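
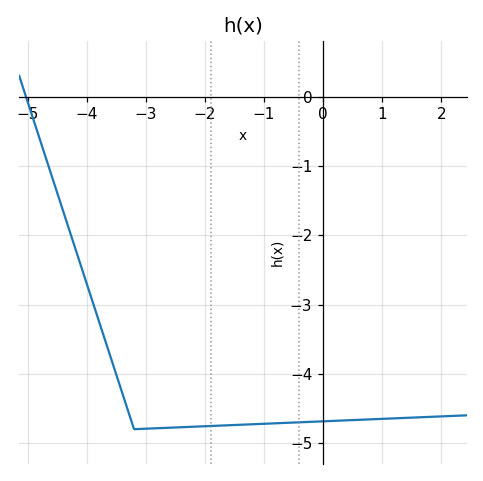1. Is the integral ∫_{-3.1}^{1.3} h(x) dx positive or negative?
negative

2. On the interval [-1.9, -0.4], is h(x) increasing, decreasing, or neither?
increasing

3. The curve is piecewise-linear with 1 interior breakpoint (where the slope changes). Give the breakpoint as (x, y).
(-3.2, -4.8)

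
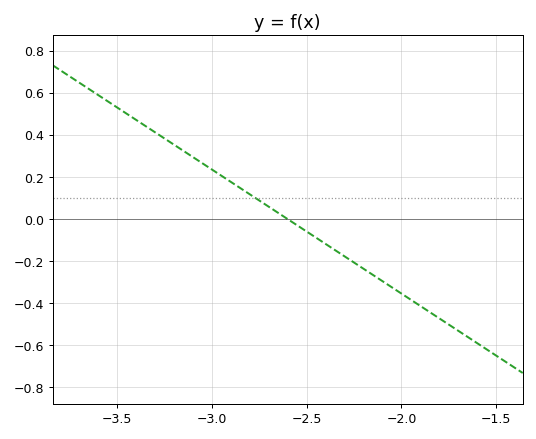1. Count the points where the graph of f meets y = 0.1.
1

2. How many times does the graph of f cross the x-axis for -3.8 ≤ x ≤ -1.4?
1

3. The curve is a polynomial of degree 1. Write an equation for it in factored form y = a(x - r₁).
y = -0.59(x + 2.6)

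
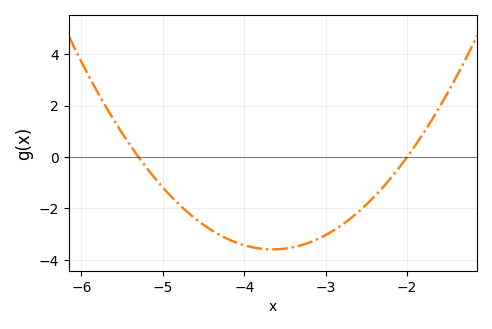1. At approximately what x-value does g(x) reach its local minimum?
-3.6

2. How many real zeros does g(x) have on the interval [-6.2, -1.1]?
2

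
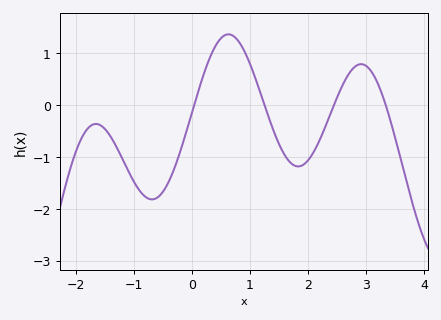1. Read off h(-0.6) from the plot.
-1.78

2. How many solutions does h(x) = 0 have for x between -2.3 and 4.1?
4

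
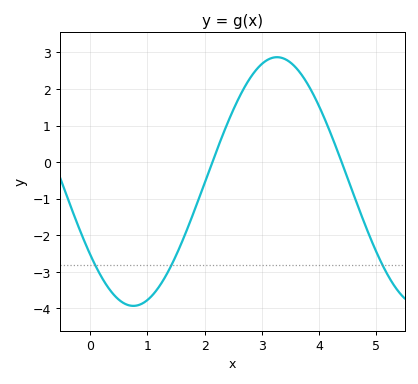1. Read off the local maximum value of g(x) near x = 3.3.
2.9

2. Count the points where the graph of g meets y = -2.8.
3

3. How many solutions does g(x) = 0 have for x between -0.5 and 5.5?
2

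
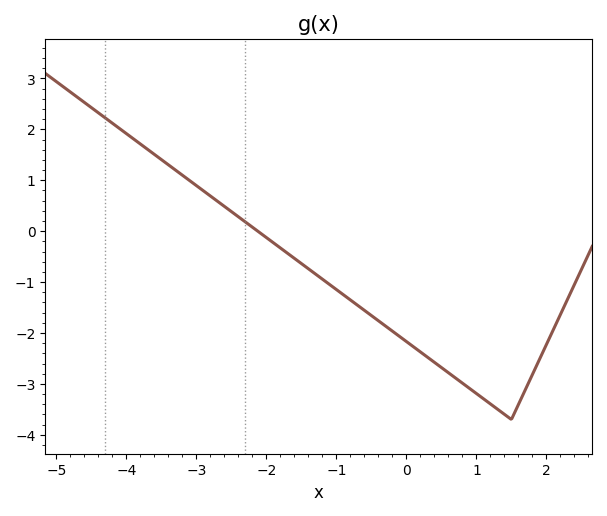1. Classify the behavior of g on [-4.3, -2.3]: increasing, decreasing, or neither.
decreasing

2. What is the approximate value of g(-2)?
-0.1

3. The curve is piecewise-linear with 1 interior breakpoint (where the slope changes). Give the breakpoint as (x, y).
(1.5, -3.7)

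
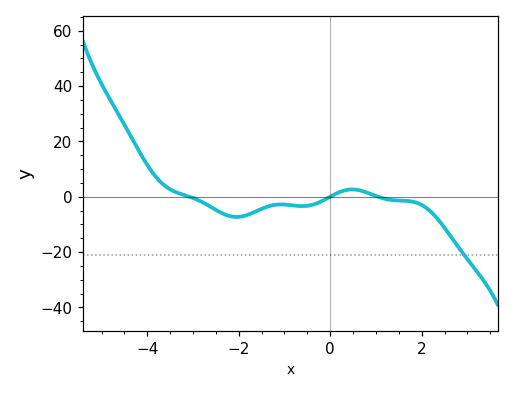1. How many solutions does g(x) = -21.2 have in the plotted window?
1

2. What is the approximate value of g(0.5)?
2.63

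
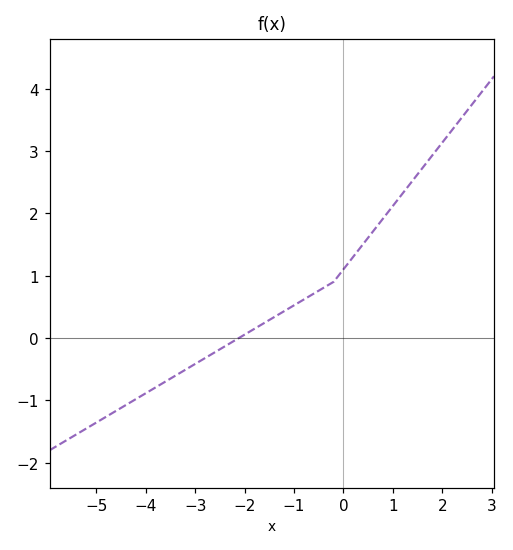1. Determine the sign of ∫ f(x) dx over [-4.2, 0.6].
positive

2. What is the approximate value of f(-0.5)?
0.8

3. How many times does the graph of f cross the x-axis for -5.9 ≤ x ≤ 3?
1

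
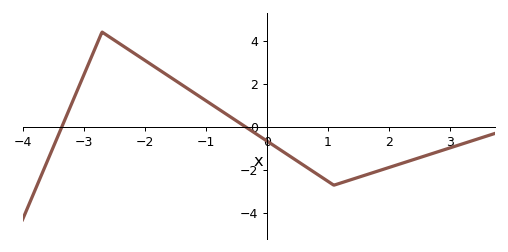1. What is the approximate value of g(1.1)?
-2.7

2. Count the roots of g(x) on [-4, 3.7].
2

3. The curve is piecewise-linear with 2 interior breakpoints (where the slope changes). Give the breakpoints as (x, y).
(-2.7, 4.4); (1.1, -2.7)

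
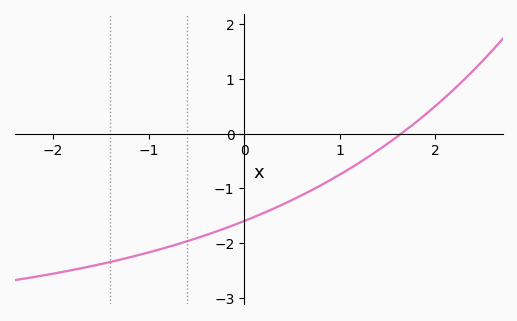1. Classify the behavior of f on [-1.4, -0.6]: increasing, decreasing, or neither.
increasing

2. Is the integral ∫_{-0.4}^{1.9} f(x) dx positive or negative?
negative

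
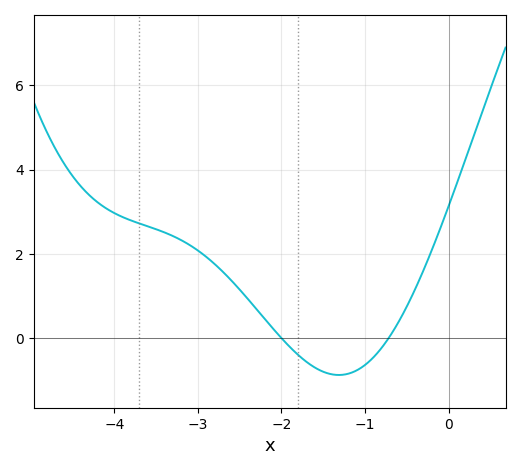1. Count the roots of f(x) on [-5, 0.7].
2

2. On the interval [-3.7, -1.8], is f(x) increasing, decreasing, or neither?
decreasing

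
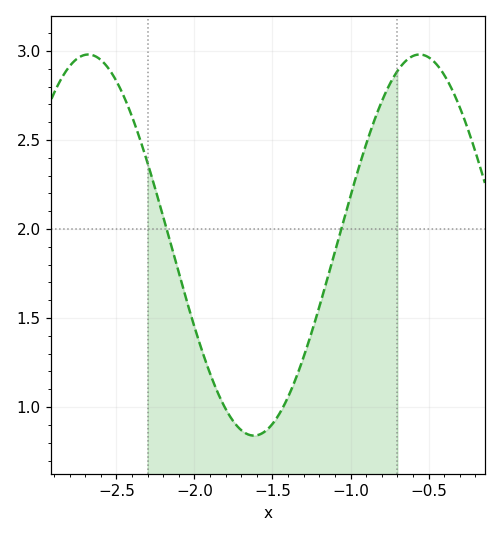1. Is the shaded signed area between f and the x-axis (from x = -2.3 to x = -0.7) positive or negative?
positive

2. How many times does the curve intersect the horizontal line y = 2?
2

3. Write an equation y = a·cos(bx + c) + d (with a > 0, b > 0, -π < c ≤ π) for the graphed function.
y = 1.07cos(3x + 1.7) + 1.91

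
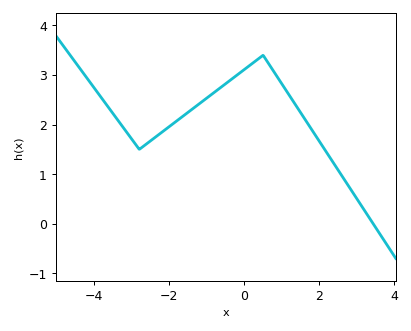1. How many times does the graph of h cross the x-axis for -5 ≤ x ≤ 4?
1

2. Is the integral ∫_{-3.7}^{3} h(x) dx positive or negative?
positive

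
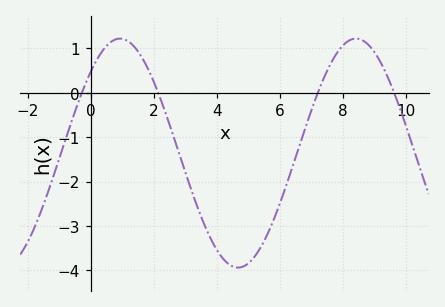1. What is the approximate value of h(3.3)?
-2.4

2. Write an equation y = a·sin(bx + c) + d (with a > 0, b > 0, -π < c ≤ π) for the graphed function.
y = 2.58sin(0.84x + 0.79) - 1.36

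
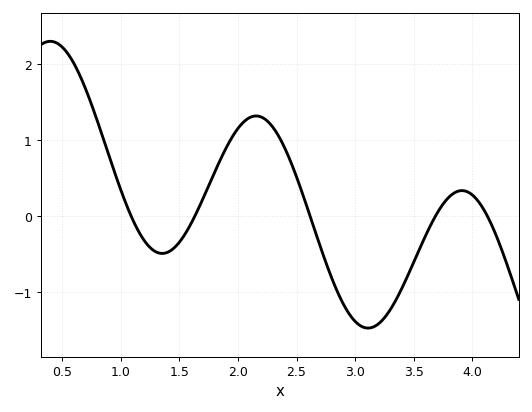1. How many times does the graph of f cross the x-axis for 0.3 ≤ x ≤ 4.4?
5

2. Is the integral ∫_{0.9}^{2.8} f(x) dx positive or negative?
positive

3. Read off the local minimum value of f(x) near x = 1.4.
-0.488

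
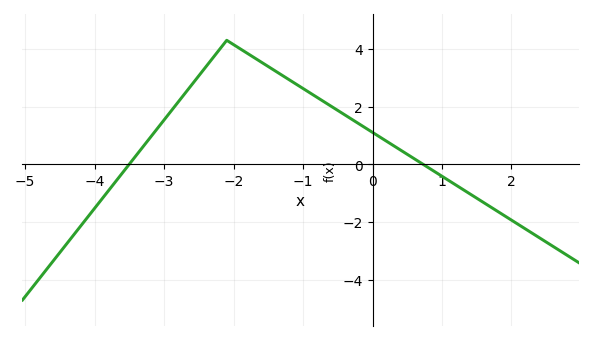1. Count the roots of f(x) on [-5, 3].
2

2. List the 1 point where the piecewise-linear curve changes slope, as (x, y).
(-2.1, 4.3)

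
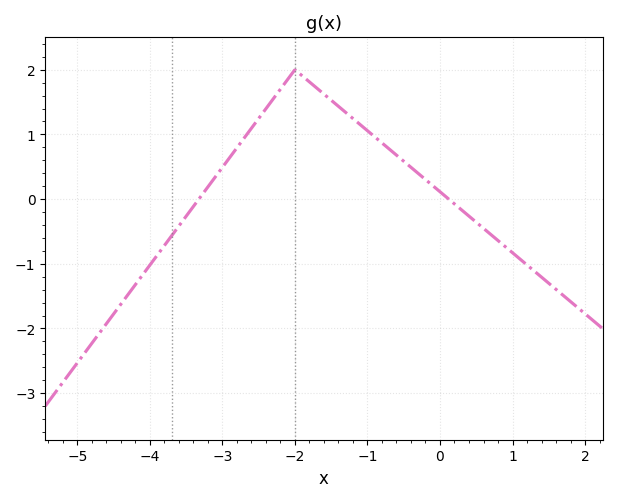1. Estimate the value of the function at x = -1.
1.06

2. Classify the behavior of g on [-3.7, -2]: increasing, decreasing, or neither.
increasing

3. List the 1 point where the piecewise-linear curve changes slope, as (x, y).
(-2, 2)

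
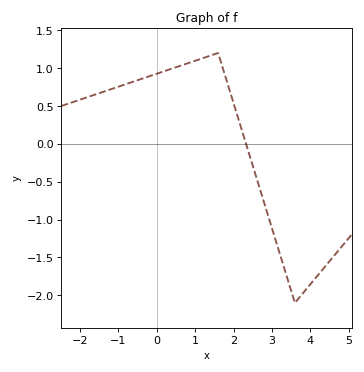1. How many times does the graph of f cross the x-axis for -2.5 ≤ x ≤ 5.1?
1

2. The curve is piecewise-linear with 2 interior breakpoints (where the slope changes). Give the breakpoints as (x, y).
(1.6, 1.2); (3.6, -2.1)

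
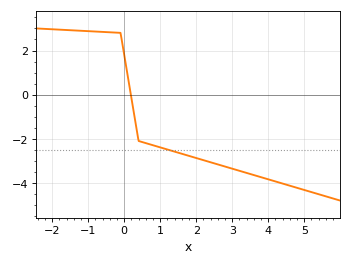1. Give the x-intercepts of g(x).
0.186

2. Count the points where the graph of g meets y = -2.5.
1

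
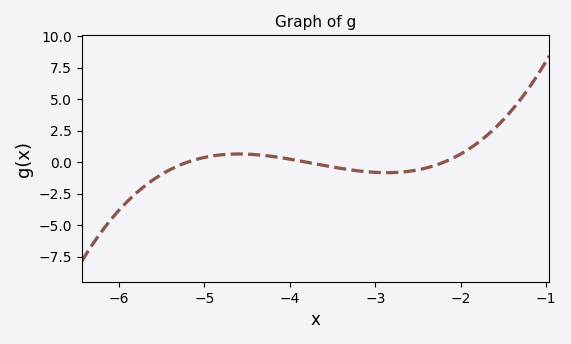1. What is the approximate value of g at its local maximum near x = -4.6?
0.657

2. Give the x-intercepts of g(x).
-5.2, -3.8, -2.2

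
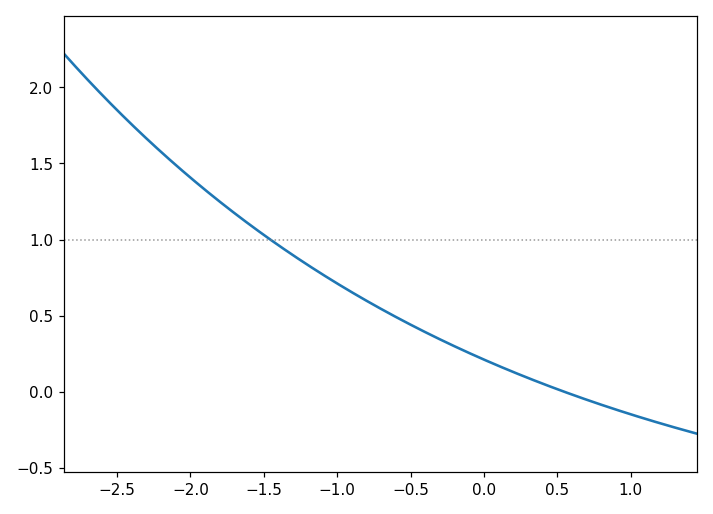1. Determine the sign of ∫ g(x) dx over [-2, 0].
positive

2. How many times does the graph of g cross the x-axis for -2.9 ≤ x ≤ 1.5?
1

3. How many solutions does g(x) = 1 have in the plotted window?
1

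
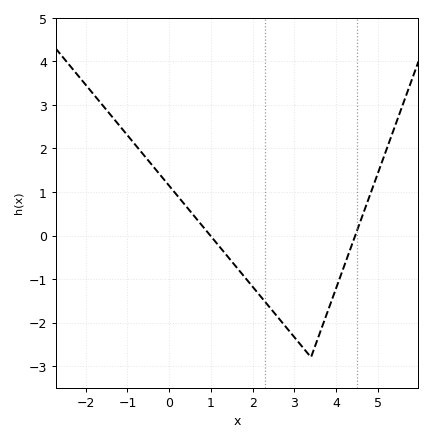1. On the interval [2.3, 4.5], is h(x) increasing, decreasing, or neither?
neither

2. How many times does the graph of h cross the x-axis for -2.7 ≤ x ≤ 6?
2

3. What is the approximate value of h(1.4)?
-0.48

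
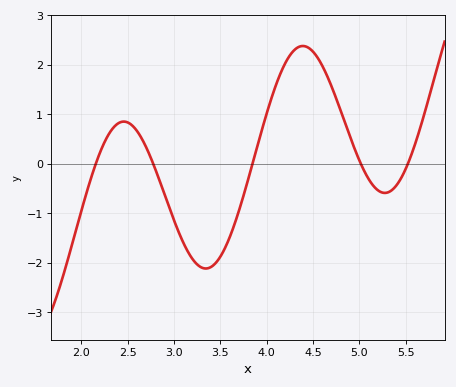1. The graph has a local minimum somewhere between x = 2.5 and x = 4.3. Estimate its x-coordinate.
3.3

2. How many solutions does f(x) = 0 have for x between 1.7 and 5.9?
5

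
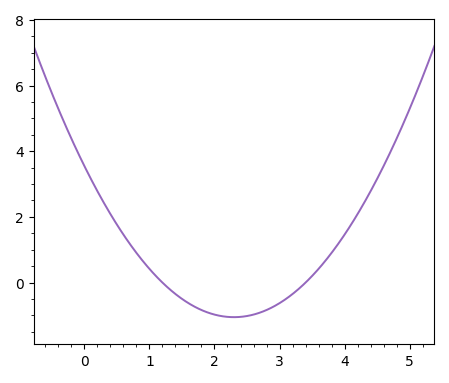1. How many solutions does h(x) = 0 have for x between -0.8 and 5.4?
2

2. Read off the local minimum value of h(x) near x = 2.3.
-1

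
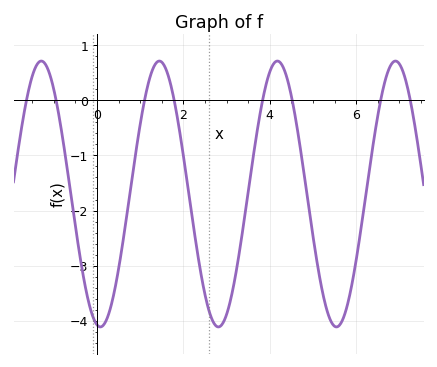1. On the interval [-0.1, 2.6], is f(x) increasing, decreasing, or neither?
neither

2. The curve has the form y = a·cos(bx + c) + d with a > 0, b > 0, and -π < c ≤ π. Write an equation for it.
y = 2.41cos(2.3x + 2.96) - 1.7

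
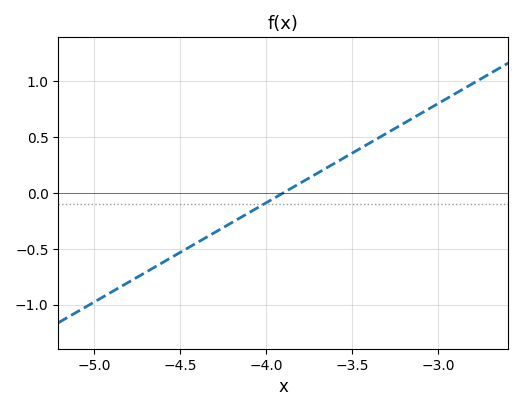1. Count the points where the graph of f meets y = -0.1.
1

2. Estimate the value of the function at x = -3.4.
0.45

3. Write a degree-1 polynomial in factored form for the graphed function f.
y = 0.89(x + 3.9)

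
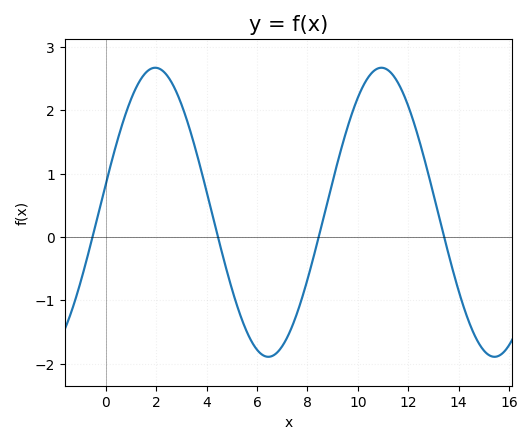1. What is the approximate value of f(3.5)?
1.47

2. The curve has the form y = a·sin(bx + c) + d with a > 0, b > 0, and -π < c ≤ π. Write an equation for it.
y = 2.28sin(0.7x + 0.2) + 0.39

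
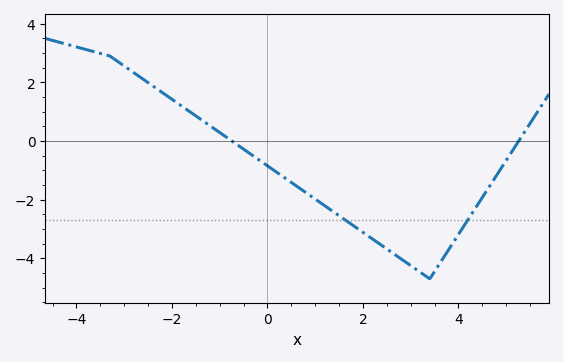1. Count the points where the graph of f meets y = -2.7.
2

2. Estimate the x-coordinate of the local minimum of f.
3.4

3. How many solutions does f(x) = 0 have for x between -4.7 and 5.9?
2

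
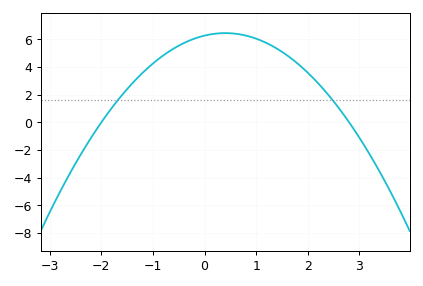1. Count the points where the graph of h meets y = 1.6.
2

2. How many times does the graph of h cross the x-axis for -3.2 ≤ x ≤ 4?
2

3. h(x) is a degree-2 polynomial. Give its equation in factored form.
y = -1.12(x + 2)(x - 2.8)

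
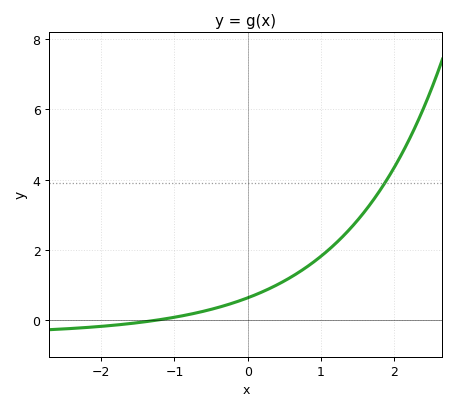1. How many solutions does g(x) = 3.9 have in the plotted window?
1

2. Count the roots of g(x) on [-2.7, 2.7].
1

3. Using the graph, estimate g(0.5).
1.12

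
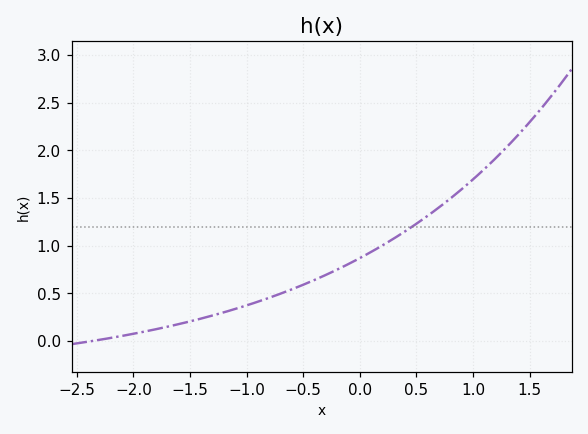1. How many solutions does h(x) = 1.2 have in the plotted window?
1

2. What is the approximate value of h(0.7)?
1.4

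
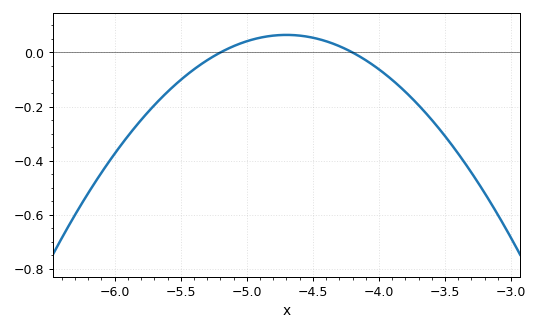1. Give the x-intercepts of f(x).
-5.2, -4.2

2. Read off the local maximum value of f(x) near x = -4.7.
0.065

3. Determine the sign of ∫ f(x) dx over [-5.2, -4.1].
positive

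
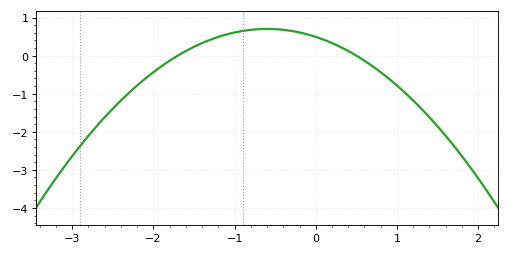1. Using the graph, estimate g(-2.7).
-1.86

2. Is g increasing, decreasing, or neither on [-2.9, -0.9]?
increasing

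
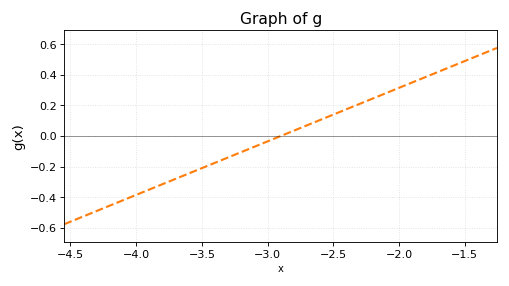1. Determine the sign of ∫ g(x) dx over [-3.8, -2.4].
negative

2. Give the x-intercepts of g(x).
-2.9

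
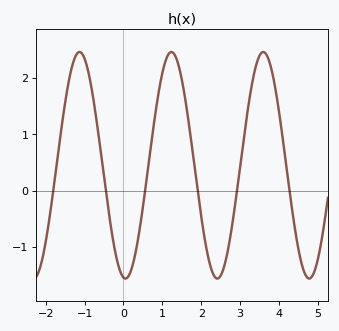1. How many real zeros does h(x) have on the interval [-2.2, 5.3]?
6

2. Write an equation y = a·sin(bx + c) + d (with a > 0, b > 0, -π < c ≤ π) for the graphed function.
y = 2.01sin(2.7x - 1.7) + 0.45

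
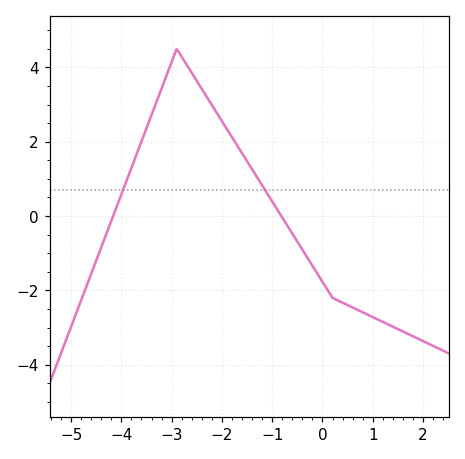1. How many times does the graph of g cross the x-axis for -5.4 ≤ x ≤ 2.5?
2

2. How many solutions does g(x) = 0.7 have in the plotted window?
2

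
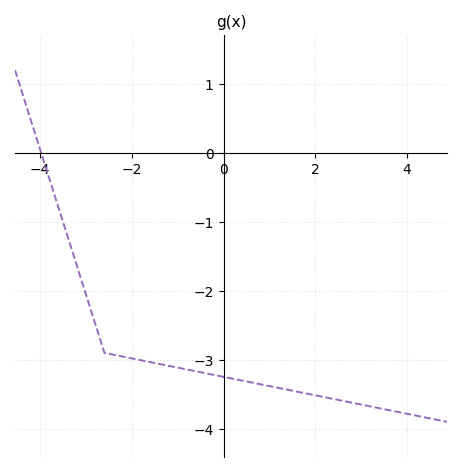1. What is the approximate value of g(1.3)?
-3.42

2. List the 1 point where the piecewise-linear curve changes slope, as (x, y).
(-2.6, -2.9)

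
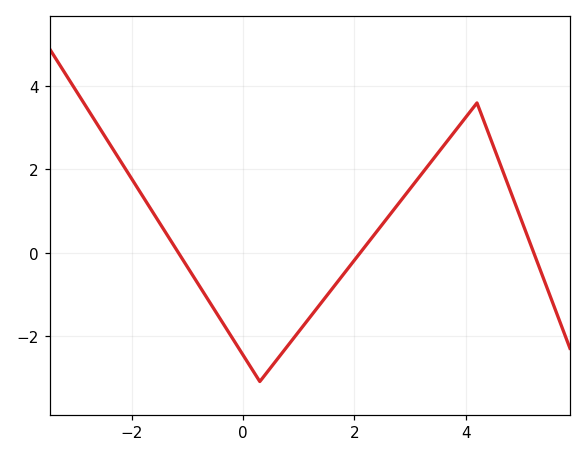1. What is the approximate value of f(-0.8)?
-0.769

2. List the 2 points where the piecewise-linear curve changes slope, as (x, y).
(0.3, -3.1); (4.2, 3.6)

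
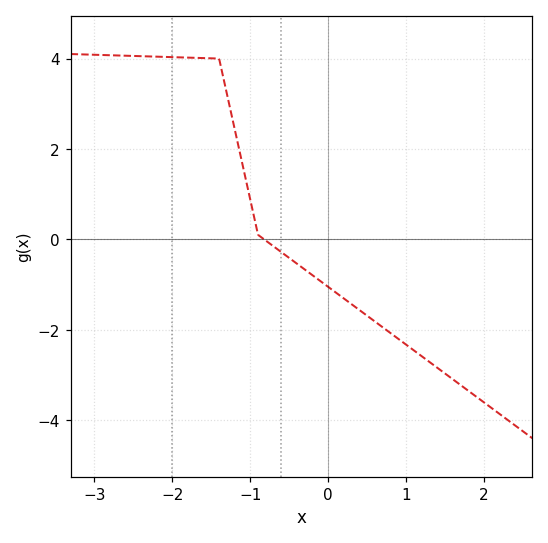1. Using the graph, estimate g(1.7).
-3.2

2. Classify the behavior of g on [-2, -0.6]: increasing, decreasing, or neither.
decreasing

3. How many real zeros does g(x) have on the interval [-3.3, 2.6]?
1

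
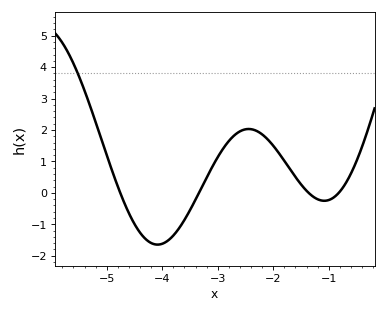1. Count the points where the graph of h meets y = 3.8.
1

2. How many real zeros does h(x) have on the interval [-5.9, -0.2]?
4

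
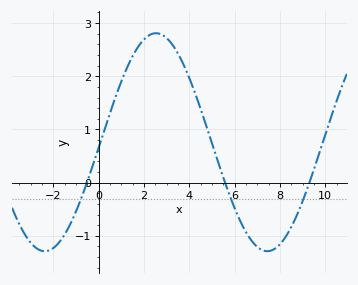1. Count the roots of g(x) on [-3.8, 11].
3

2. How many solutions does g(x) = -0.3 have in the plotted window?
3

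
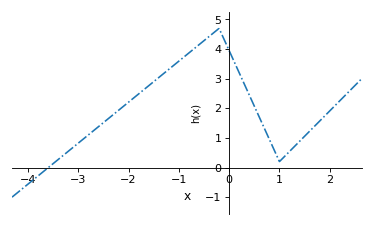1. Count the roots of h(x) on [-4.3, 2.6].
1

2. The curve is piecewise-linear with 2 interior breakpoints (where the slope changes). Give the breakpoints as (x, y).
(-0.2, 4.7); (1, 0.2)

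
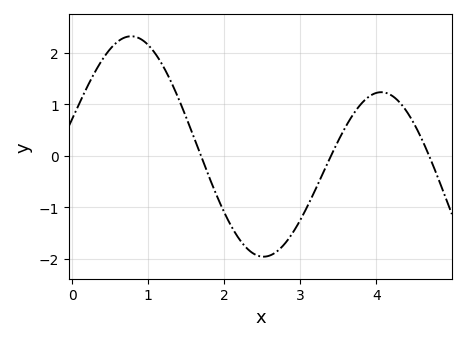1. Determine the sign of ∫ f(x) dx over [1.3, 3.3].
negative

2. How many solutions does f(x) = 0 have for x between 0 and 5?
3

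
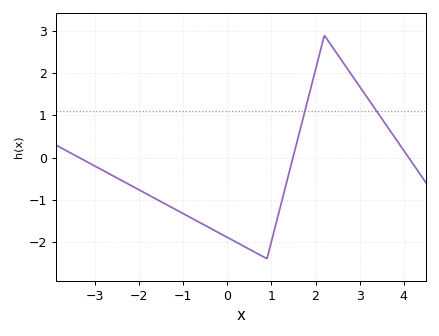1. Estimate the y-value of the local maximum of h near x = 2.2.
2.9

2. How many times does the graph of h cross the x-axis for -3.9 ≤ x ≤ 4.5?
3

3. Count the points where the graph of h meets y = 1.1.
2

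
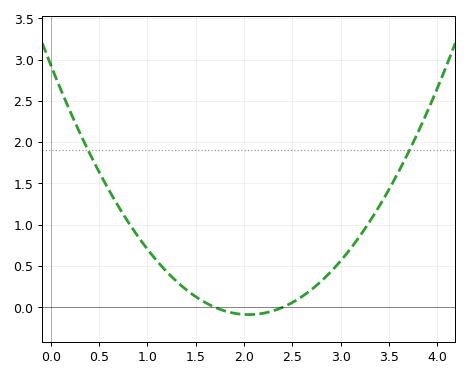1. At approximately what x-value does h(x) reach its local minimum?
2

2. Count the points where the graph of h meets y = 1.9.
2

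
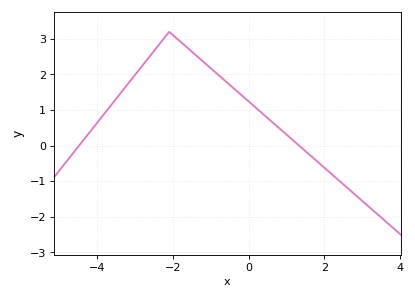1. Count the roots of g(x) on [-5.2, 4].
2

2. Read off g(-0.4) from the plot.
1.6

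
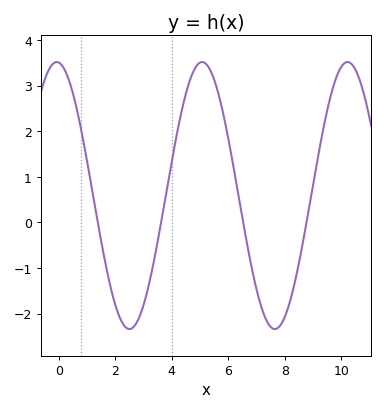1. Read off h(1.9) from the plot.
-1.58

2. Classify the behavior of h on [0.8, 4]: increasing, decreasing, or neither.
neither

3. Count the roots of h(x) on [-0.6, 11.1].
4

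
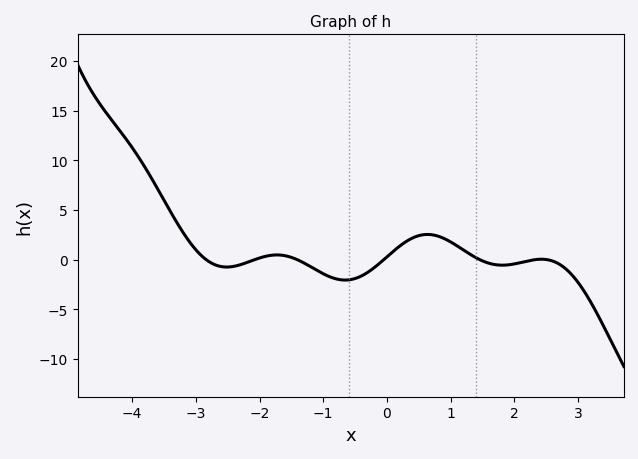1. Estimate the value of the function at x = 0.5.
2.5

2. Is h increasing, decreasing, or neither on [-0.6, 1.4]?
neither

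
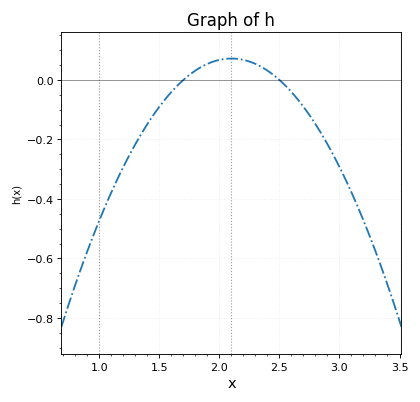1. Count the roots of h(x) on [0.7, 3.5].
2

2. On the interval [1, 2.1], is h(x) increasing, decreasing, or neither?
increasing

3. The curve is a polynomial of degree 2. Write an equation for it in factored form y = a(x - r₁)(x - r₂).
y = -0.45(x - 1.7)(x - 2.5)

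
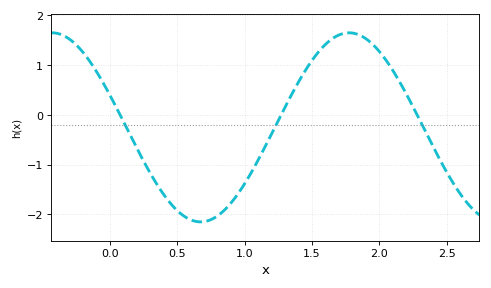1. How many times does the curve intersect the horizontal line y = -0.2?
3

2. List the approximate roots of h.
0.1, 1.25, 2.3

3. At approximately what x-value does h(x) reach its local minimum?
0.65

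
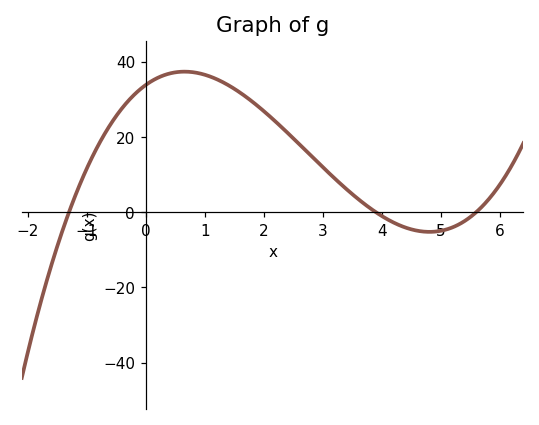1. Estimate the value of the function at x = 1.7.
30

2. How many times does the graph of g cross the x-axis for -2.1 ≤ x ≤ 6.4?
3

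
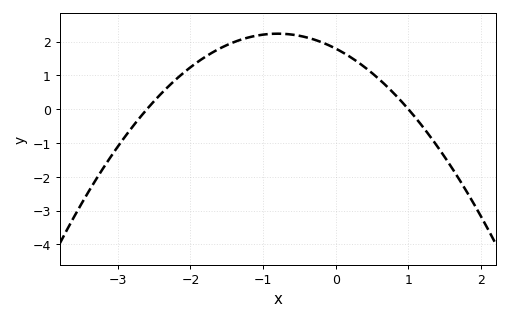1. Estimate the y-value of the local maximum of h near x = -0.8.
2.2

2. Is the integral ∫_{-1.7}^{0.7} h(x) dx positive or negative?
positive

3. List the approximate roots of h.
-2.6, 1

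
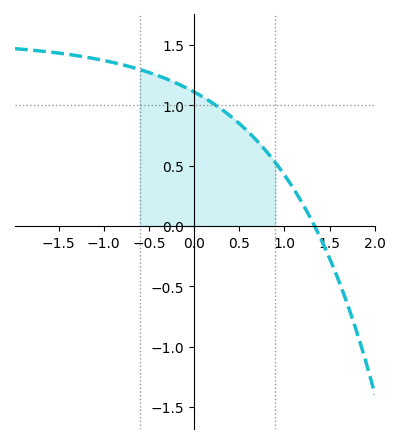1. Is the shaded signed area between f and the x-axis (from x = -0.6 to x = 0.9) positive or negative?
positive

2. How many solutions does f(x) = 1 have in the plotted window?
1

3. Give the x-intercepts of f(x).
1.3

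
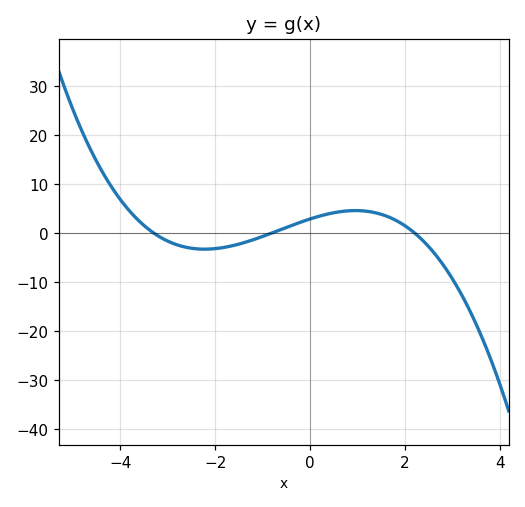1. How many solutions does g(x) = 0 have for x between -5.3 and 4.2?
3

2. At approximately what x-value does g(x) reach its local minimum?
-2.22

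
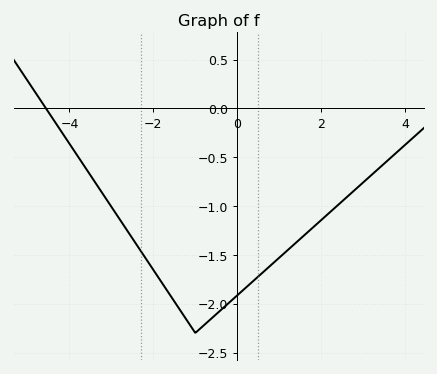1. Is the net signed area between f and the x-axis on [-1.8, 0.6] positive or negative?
negative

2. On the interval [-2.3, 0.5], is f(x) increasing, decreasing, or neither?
neither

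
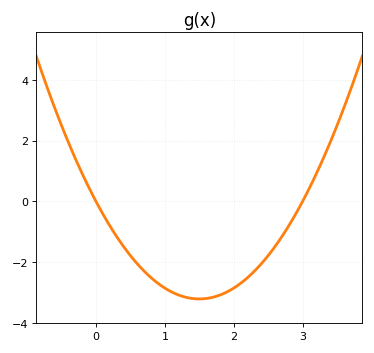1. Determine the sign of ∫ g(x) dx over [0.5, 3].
negative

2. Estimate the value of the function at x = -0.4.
2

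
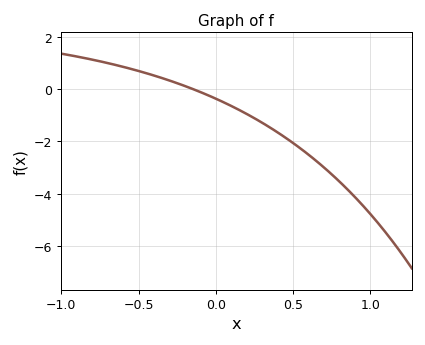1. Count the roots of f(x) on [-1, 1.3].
1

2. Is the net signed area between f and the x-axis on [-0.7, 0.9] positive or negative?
negative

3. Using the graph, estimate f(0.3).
-1.2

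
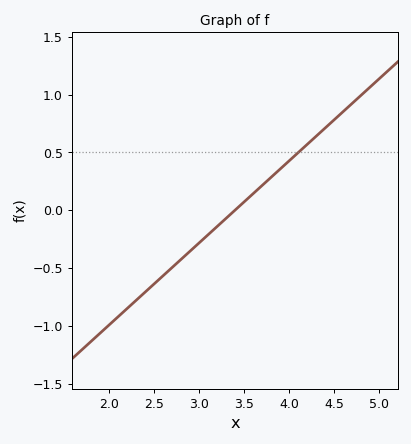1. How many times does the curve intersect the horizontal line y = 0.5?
1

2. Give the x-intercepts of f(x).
3.4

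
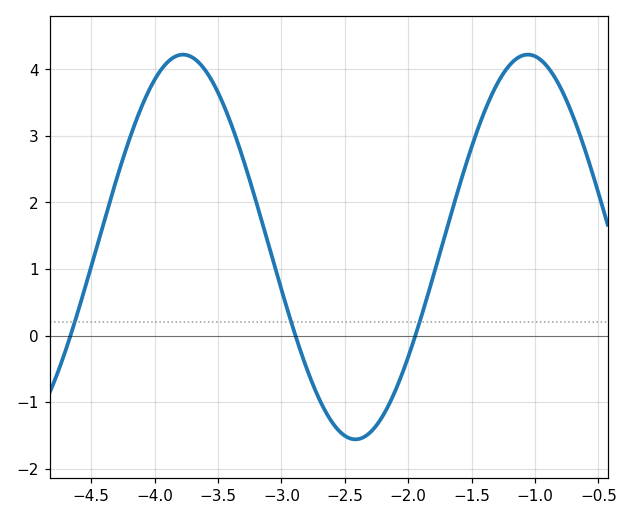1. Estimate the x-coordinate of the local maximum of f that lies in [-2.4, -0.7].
-1.1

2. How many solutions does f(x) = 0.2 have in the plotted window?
3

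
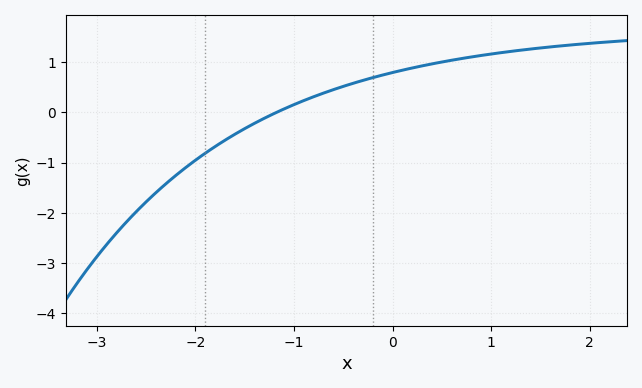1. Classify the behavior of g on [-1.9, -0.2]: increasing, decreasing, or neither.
increasing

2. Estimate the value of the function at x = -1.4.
-0.2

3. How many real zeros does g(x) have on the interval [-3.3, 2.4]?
1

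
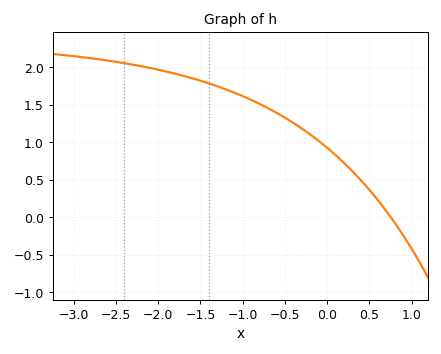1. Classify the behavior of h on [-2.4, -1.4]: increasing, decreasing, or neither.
decreasing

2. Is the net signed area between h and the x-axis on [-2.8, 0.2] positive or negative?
positive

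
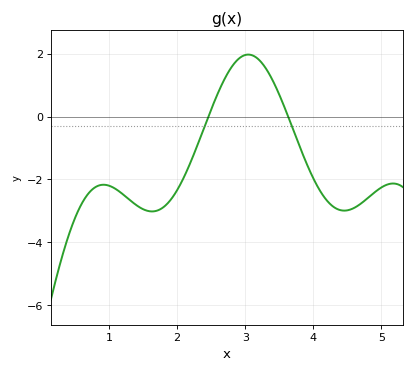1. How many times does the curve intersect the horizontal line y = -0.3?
2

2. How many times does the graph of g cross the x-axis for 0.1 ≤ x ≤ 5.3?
2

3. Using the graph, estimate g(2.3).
-0.904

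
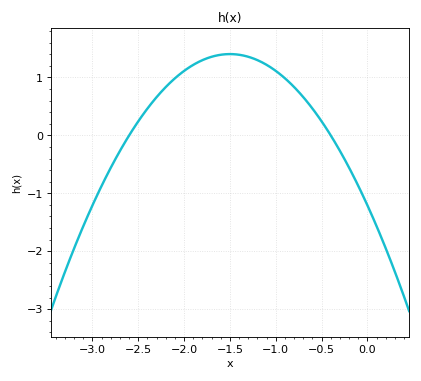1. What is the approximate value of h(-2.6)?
0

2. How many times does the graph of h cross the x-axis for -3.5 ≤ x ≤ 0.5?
2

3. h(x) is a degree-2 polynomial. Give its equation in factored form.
y = -1.16(x + 2.6)(x + 0.4)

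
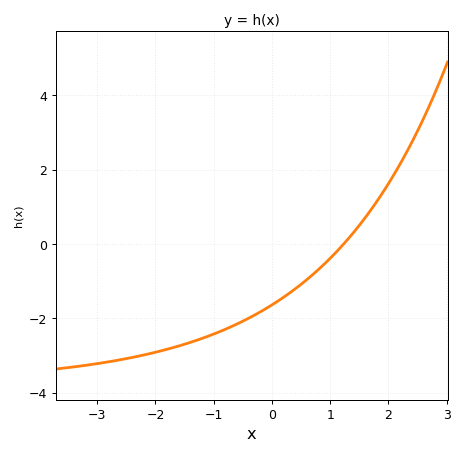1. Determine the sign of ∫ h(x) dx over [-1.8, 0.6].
negative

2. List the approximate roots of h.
1.23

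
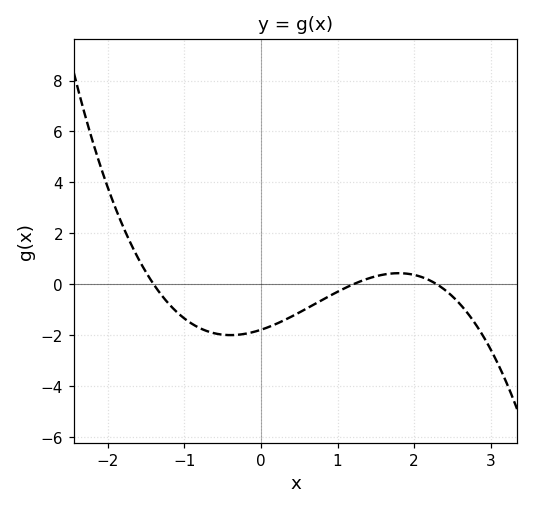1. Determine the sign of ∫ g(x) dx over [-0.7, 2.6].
negative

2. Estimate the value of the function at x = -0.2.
-1.93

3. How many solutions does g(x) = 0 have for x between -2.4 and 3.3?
3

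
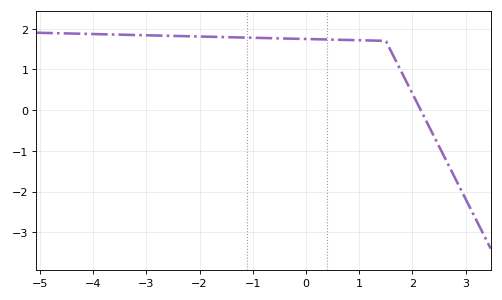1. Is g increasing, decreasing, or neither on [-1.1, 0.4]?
decreasing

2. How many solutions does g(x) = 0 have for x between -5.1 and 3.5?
1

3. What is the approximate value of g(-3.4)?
1.8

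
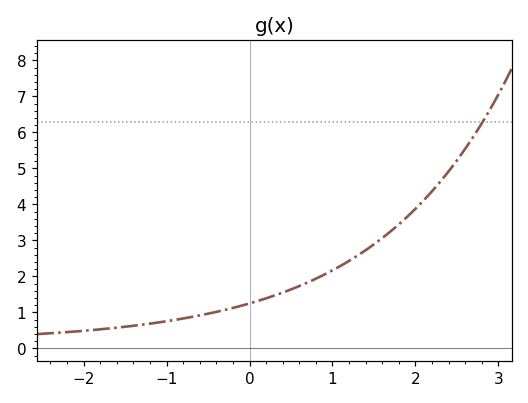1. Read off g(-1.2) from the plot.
0.688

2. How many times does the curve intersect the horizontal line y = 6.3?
1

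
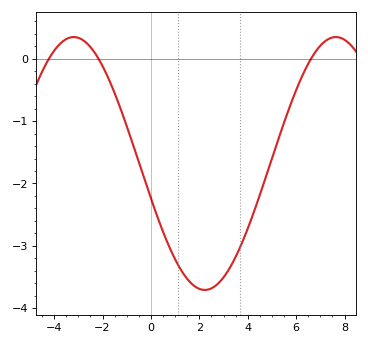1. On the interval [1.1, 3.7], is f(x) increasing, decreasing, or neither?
neither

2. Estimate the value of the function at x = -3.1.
0.3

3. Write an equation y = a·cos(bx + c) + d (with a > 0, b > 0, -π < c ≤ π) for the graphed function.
y = 2.03cos(0.58x + 1.9) - 1.68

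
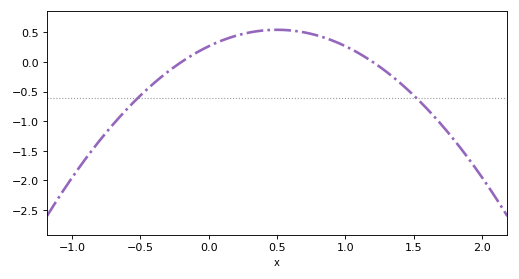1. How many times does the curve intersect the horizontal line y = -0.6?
2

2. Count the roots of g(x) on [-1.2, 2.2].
2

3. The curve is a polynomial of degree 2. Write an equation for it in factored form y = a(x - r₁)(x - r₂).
y = -1.11(x + 0.2)(x - 1.2)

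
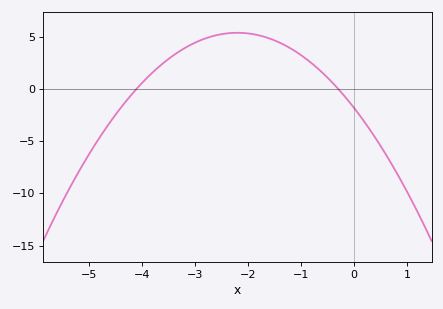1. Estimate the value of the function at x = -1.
3.23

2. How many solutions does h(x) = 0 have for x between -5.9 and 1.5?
2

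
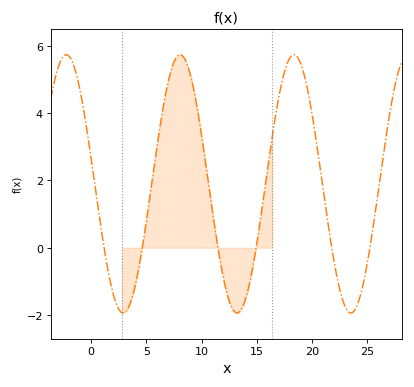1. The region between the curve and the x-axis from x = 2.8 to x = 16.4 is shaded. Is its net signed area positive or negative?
positive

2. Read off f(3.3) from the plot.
-1.8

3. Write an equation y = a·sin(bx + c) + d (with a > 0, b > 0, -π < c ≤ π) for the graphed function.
y = 3.84sin(0.61x + 2.9) + 1.9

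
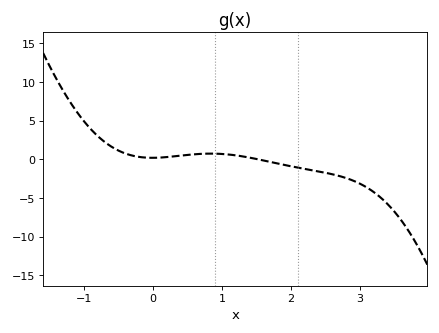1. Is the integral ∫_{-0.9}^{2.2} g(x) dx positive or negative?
positive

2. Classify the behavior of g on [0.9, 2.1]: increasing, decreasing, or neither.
decreasing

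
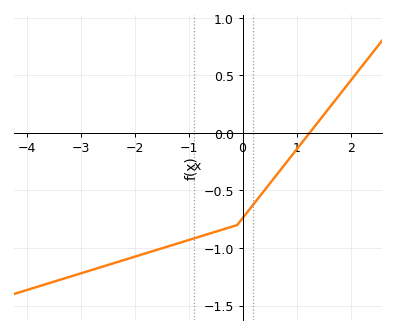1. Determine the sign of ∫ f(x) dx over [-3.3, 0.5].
negative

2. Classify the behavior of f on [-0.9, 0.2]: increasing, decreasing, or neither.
increasing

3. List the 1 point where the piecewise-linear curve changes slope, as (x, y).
(-0.1, -0.8)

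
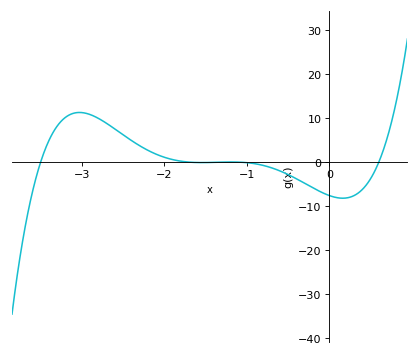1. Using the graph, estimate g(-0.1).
-7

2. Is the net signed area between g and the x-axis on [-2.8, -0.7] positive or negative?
positive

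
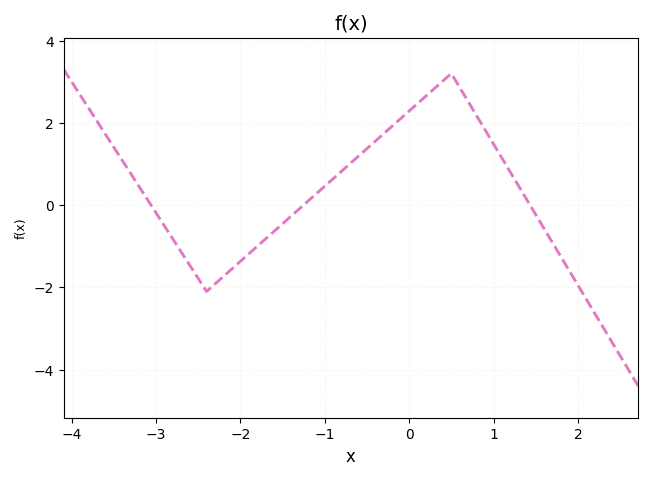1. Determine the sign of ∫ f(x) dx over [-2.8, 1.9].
positive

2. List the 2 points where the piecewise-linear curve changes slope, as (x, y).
(-2.4, -2.1); (0.5, 3.2)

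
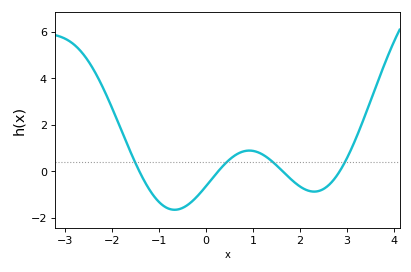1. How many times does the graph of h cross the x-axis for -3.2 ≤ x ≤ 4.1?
4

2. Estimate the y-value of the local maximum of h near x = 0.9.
0.8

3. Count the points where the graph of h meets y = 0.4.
4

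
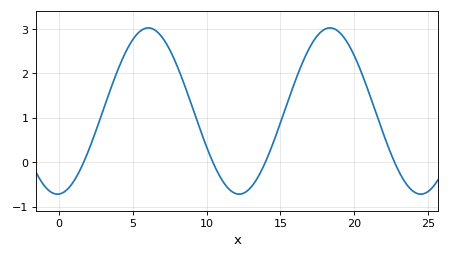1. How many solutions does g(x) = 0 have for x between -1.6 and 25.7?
4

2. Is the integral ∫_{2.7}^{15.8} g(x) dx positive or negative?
positive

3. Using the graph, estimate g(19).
2.92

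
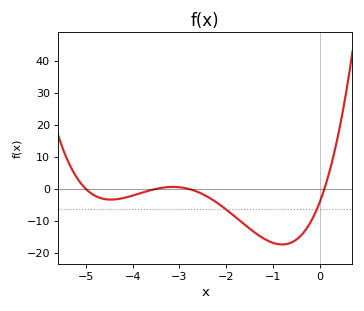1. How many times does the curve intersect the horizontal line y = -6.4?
2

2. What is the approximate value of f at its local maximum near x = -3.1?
1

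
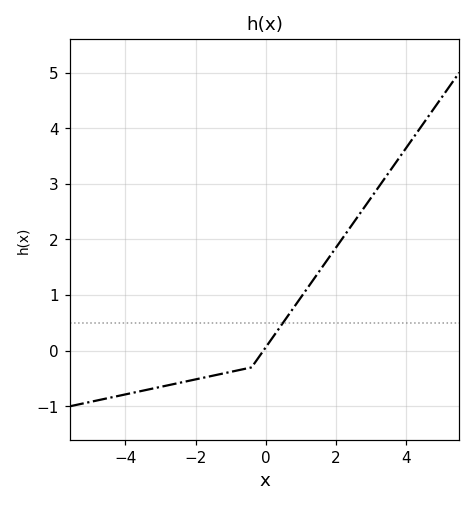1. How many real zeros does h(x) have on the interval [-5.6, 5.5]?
1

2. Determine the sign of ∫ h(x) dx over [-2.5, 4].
positive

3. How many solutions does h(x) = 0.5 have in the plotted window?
1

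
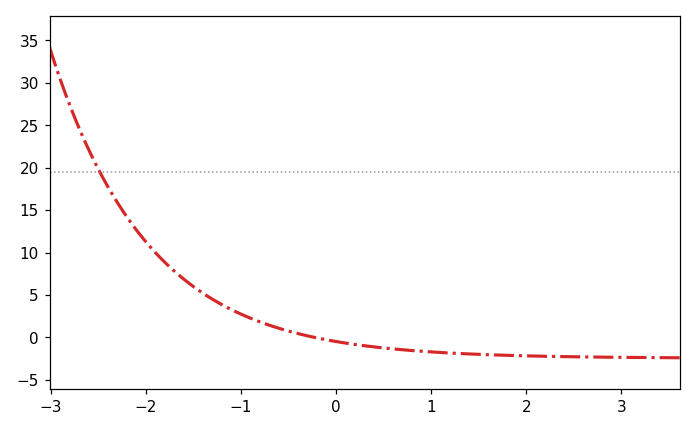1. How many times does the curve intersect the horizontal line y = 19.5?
1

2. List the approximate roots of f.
-0.225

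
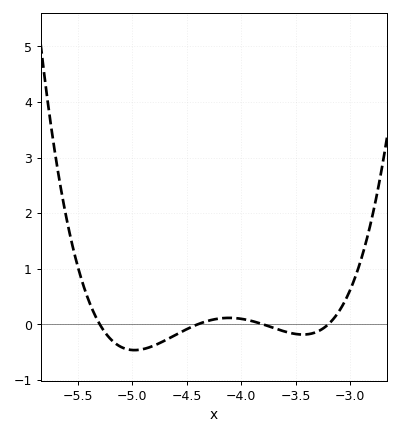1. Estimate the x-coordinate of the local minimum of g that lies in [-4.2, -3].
-3.43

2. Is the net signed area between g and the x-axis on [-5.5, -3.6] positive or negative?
negative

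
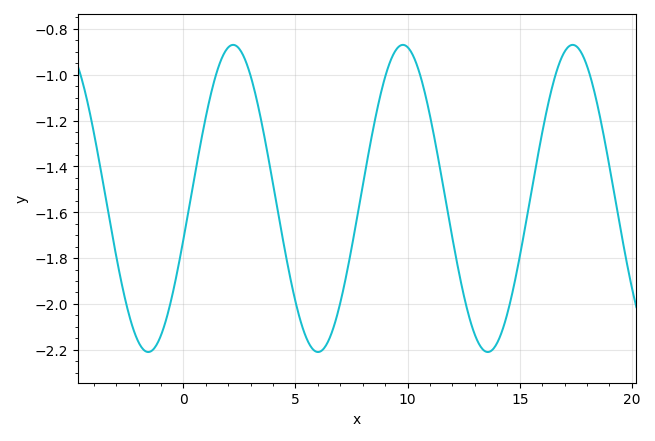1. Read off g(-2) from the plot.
-2.17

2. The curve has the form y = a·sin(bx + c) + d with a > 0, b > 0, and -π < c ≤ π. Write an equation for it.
y = 0.67sin(0.83x - 0.272) - 1.54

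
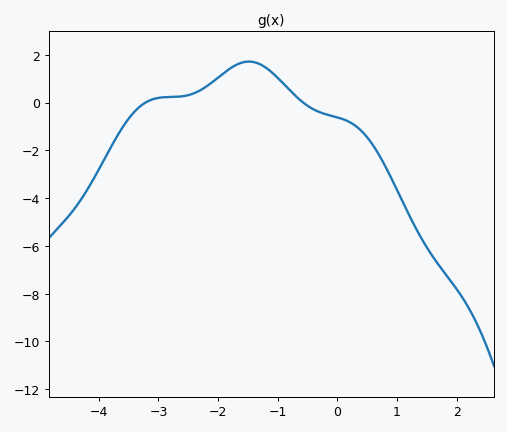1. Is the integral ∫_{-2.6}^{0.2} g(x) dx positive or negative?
positive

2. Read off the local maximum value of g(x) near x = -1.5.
1.8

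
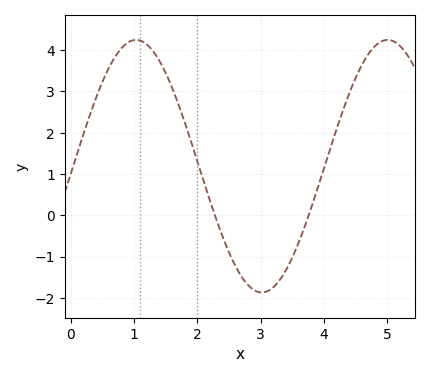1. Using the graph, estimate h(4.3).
2.53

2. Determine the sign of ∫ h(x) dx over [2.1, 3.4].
negative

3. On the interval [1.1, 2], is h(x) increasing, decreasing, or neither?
decreasing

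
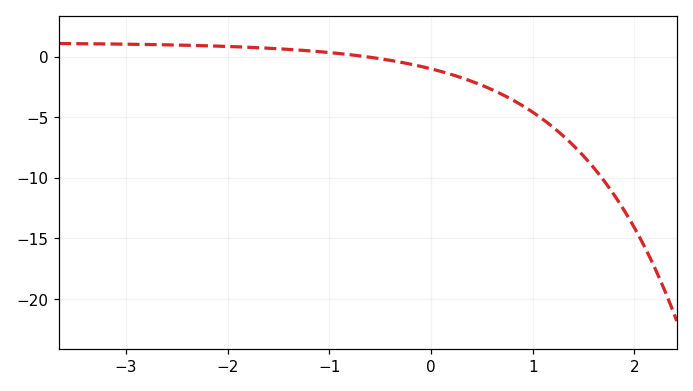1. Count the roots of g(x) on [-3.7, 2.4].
1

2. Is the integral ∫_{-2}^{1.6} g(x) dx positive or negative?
negative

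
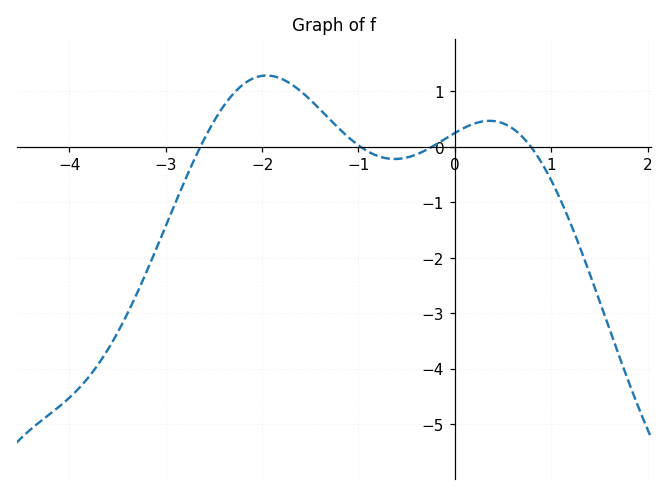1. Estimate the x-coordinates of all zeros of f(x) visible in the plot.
-2.64, -0.98, -0.237, 0.788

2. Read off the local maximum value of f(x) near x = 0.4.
0.467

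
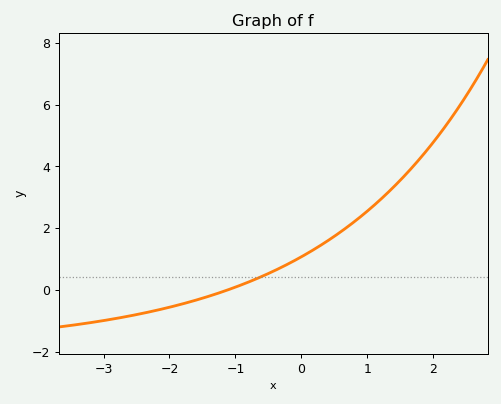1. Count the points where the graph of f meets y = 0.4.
1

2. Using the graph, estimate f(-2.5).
-0.8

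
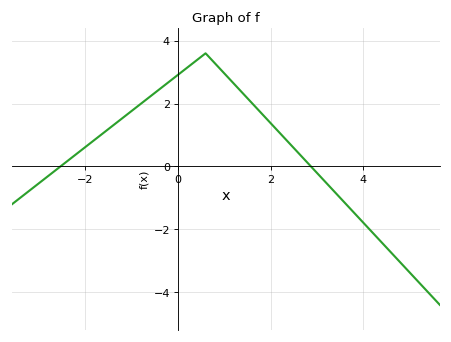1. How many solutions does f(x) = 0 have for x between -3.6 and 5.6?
2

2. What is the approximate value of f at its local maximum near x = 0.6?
3.6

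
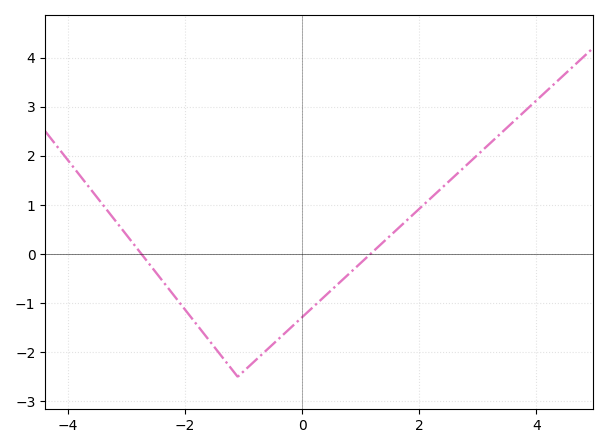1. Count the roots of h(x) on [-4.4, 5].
2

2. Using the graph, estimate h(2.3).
1.3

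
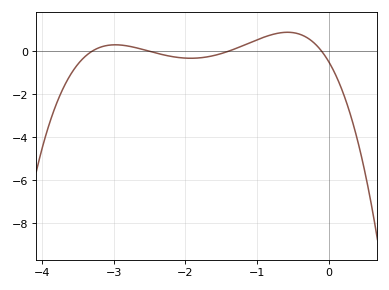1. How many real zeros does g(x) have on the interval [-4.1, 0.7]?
4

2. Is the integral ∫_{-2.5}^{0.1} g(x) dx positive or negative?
positive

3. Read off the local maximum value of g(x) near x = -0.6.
0.884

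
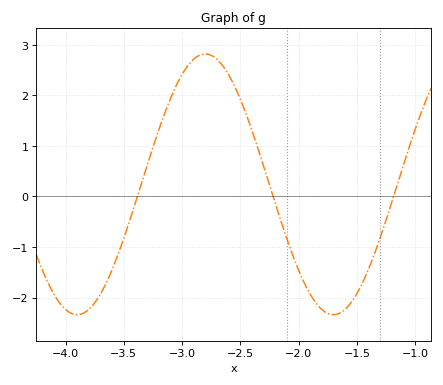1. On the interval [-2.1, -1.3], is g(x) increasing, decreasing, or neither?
neither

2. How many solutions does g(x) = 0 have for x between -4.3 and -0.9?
3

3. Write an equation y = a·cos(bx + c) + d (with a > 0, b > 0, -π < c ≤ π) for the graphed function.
y = 2.58cos(2.86x + 1.73) + 0.24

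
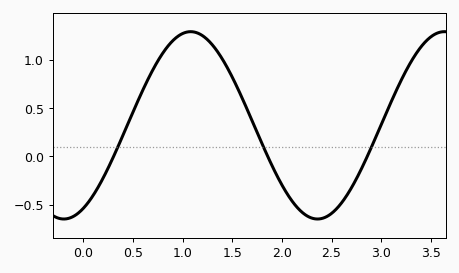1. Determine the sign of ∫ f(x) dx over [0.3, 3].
positive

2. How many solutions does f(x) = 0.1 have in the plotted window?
3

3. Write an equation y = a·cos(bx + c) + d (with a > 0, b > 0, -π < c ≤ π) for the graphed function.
y = 0.97cos(2.5x - 2.7) + 0.32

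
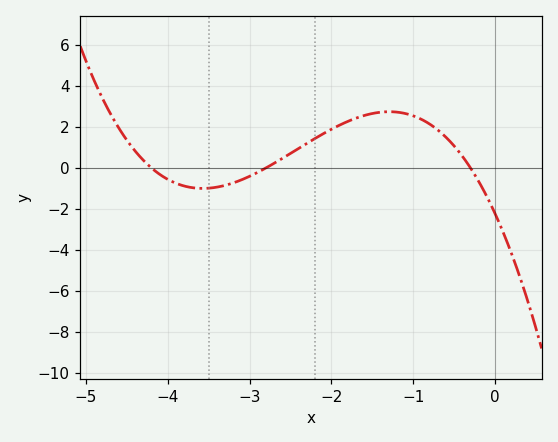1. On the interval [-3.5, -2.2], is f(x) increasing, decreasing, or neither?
increasing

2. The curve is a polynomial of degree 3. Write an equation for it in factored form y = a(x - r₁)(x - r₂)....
y = -0.63(x + 4.2)(x + 2.8)(x + 0.3)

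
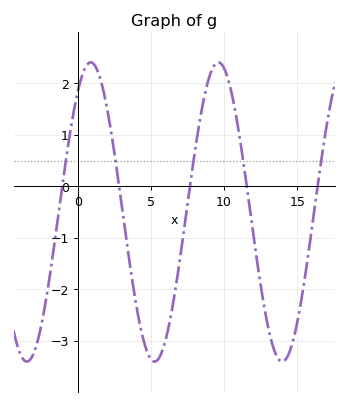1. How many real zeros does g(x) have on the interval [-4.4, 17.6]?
5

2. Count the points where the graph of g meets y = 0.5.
5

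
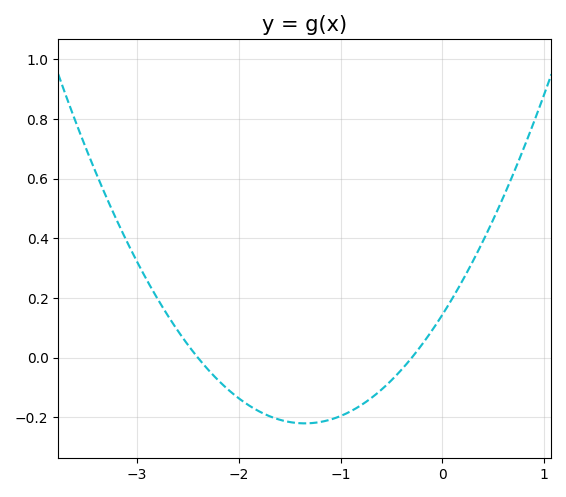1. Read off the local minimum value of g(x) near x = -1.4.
-0.22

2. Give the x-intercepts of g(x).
-2.4, -0.3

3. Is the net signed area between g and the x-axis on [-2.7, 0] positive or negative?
negative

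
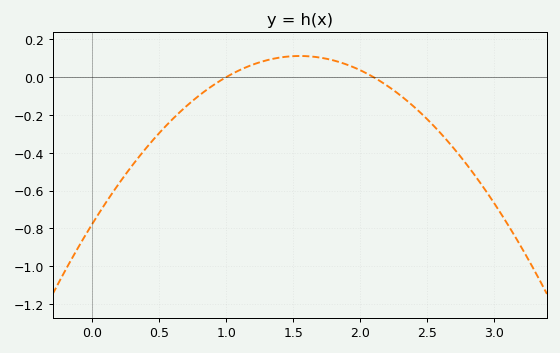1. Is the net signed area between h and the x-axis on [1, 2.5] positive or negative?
positive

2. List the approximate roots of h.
1, 2.1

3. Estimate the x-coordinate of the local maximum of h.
1.55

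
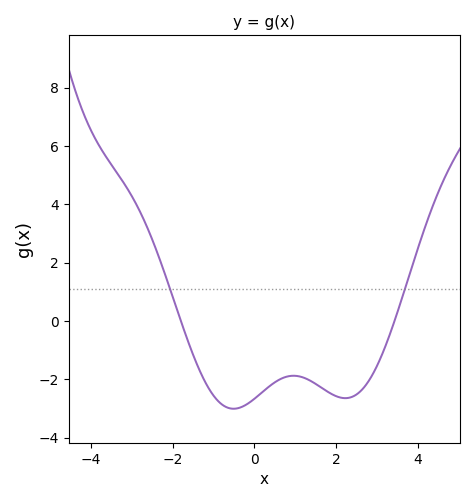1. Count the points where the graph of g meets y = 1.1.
2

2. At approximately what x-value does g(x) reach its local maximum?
0.958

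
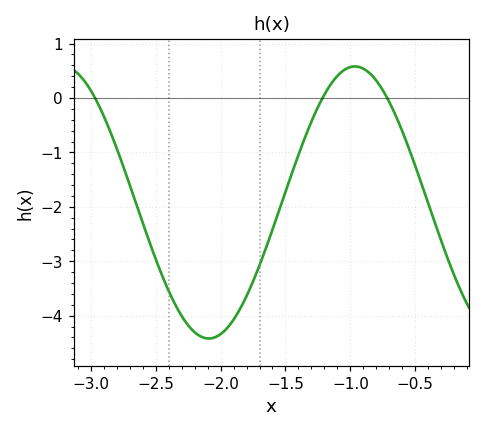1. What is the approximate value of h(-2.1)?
-4.42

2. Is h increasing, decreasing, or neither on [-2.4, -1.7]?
neither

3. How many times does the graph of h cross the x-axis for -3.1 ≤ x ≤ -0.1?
3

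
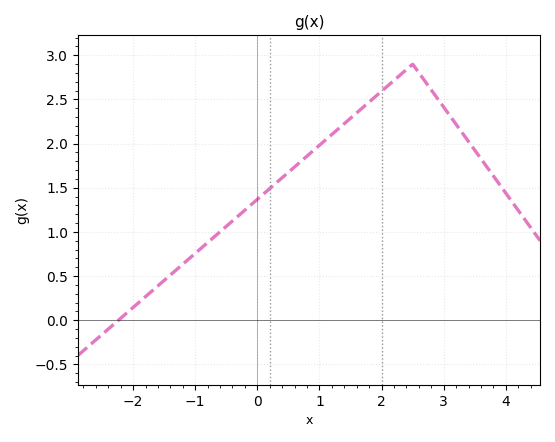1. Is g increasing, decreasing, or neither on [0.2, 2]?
increasing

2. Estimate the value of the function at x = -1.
0.75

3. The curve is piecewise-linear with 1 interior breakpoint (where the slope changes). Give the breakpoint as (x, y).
(2.5, 2.9)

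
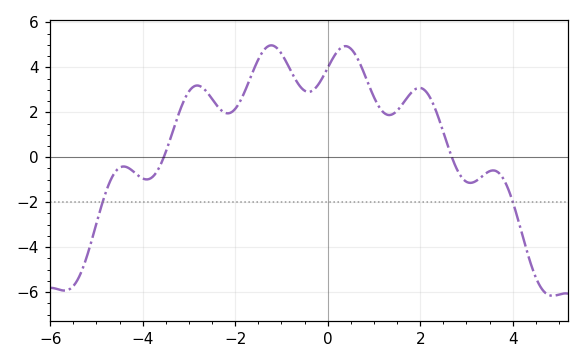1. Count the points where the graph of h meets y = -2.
2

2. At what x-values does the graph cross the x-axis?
-3.55, 2.68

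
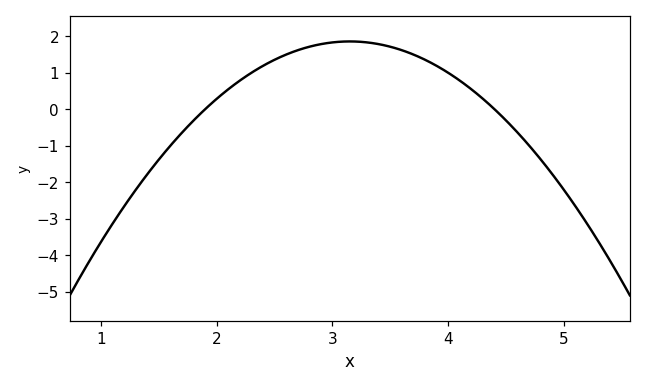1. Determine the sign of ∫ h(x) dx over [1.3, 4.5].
positive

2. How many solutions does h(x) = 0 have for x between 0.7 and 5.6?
2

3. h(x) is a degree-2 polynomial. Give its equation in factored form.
y = -1.19(x - 1.9)(x - 4.4)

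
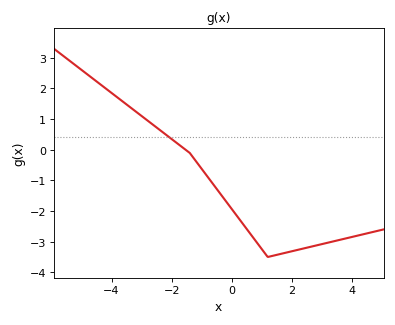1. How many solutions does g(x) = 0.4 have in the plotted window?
1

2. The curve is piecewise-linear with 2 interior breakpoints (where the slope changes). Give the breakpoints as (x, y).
(-1.4, -0.1); (1.2, -3.5)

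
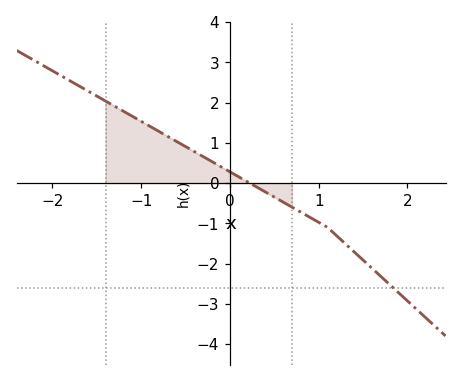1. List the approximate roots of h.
0.2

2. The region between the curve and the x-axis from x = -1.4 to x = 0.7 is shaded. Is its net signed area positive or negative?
positive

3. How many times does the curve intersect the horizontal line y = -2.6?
1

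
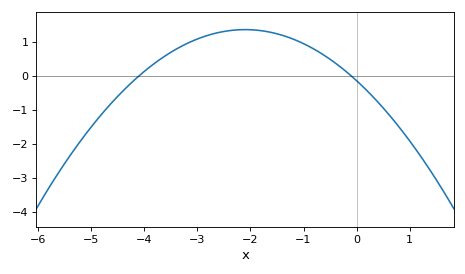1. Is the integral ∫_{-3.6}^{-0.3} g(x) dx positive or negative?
positive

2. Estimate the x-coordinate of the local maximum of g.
-2.1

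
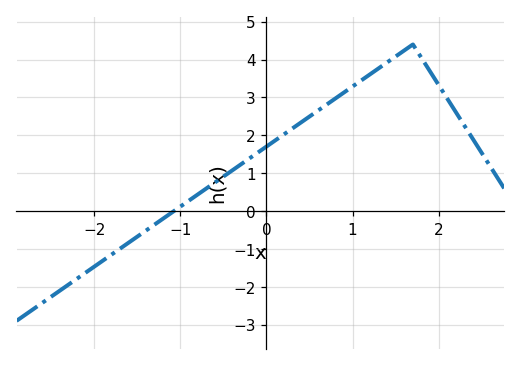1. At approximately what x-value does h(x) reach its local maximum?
1.7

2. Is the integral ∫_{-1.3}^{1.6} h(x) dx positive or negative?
positive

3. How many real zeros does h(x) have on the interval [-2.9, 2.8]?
1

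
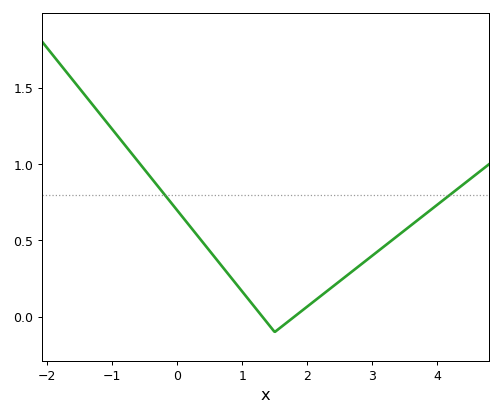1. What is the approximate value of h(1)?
0.166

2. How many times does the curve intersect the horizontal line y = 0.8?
2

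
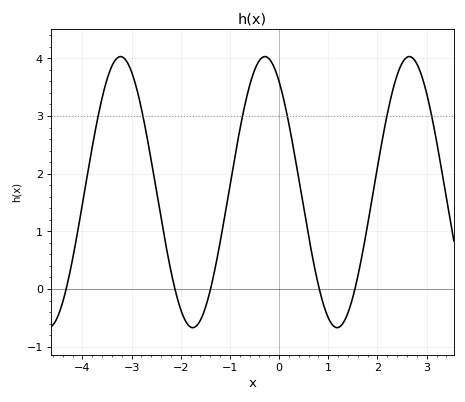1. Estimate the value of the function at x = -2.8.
3.1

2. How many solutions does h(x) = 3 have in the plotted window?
6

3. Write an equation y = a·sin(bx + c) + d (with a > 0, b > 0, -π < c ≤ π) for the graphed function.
y = 2.35sin(2.1x + 2.2) + 1.68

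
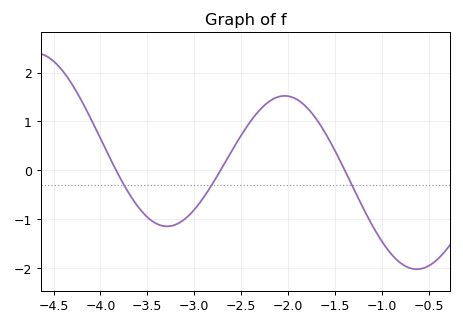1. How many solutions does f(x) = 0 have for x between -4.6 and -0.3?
3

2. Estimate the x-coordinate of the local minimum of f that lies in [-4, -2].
-3.3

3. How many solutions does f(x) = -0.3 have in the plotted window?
3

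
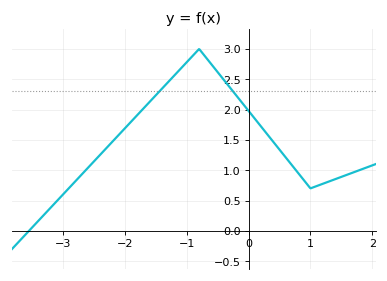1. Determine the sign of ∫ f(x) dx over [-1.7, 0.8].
positive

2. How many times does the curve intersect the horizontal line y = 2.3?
2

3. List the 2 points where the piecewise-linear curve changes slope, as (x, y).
(-0.8, 3); (1, 0.7)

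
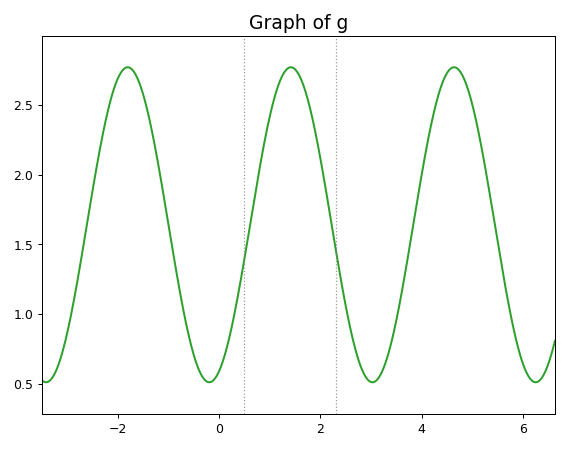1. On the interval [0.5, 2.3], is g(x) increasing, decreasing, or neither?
neither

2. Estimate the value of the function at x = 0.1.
0.7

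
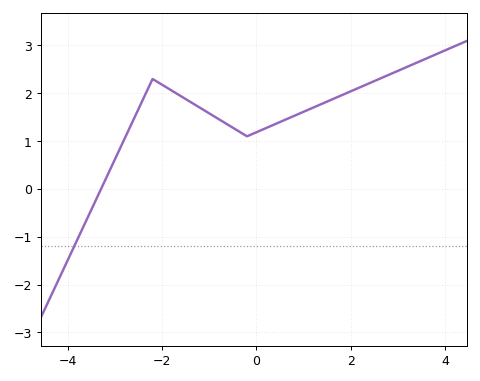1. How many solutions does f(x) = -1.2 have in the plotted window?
1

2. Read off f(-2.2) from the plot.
2.3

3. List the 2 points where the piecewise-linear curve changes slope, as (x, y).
(-2.2, 2.3); (-0.2, 1.1)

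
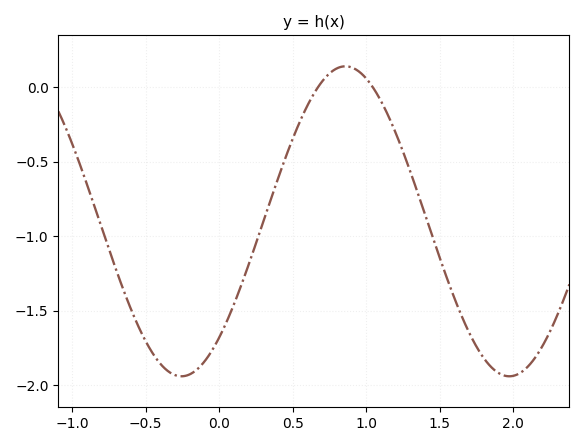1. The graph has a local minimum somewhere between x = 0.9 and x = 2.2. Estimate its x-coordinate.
1.97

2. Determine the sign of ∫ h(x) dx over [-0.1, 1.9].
negative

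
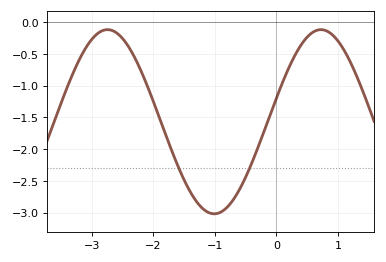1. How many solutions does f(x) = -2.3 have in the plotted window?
2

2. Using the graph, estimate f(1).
-0.298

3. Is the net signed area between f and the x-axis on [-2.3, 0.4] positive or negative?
negative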